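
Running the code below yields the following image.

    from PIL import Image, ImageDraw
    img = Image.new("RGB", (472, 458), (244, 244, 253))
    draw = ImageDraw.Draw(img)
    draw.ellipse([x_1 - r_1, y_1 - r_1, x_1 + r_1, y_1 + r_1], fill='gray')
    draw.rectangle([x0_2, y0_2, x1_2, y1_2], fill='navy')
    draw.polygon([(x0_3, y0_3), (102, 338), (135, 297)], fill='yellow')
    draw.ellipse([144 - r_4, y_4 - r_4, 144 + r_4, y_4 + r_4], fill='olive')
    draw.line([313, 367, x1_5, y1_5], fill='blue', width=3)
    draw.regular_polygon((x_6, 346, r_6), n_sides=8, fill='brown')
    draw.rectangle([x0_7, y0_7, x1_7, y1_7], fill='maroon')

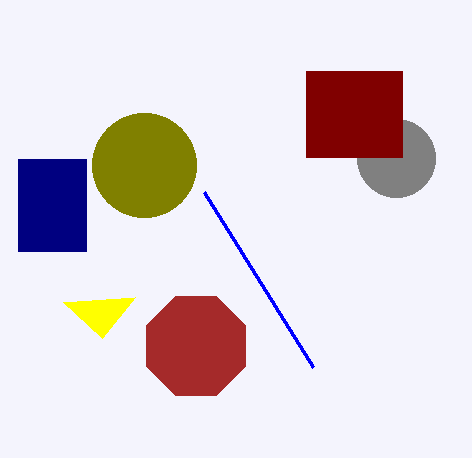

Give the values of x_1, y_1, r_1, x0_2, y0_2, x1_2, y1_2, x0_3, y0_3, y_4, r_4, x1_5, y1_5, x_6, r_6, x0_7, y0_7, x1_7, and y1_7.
x_1 = 396
y_1 = 158
r_1 = 39
x0_2 = 18
y0_2 = 159
x1_2 = 86
y1_2 = 251
x0_3 = 63
y0_3 = 302
y_4 = 165
r_4 = 52
x1_5 = 204
y1_5 = 192
x_6 = 196
r_6 = 54
x0_7 = 306
y0_7 = 71
x1_7 = 402
y1_7 = 157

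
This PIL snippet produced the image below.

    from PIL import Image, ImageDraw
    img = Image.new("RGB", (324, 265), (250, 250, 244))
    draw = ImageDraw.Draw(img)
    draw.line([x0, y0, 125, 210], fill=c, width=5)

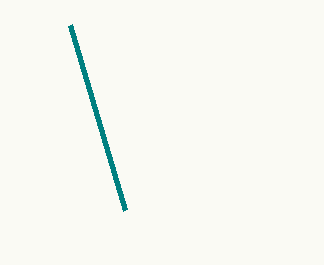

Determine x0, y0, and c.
x0 = 70; y0 = 25; c = 'teal'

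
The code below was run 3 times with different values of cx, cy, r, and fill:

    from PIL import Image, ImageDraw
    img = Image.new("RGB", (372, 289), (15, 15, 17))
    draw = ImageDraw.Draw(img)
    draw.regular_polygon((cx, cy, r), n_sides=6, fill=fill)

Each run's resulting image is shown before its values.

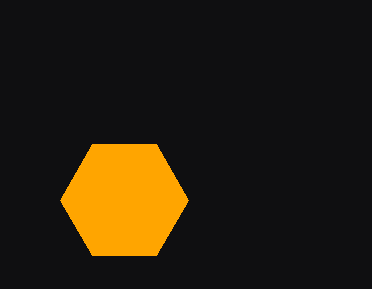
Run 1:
cx = 124, cy = 200, r = 64, fill = 'orange'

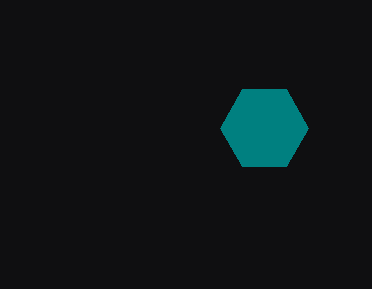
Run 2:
cx = 264
cy = 128
r = 44
fill = 'teal'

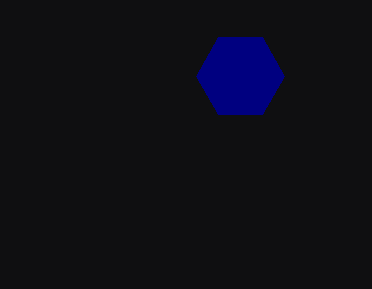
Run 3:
cx = 240
cy = 76
r = 44
fill = 'navy'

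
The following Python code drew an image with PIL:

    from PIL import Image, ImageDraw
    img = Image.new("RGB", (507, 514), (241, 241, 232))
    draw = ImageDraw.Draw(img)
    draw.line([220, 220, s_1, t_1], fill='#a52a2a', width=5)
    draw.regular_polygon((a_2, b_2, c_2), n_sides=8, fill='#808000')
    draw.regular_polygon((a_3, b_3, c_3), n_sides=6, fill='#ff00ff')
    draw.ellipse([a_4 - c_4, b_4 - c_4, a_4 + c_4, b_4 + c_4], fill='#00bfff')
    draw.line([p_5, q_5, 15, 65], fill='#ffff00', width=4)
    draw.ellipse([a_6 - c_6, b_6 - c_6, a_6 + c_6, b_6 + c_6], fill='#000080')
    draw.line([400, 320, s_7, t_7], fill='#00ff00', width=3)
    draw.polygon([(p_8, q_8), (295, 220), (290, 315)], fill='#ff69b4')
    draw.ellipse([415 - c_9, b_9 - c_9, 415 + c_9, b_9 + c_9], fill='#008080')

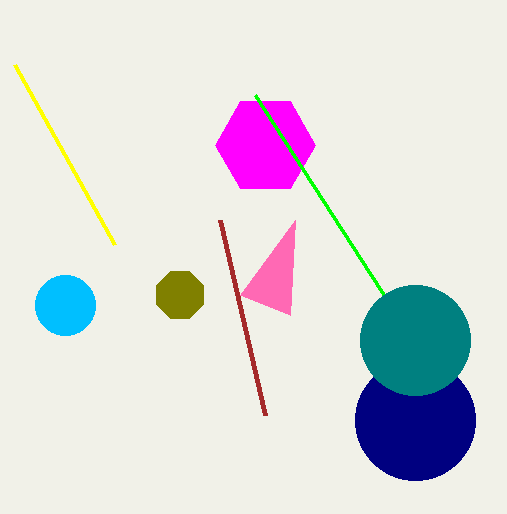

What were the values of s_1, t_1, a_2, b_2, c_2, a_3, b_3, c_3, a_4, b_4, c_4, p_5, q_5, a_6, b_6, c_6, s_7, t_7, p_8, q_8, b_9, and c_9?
s_1 = 265
t_1 = 415
a_2 = 180
b_2 = 295
c_2 = 25
a_3 = 265
b_3 = 145
c_3 = 50
a_4 = 65
b_4 = 305
c_4 = 30
p_5 = 115
q_5 = 245
a_6 = 415
b_6 = 420
c_6 = 60
s_7 = 255
t_7 = 95
p_8 = 240
q_8 = 295
b_9 = 340
c_9 = 55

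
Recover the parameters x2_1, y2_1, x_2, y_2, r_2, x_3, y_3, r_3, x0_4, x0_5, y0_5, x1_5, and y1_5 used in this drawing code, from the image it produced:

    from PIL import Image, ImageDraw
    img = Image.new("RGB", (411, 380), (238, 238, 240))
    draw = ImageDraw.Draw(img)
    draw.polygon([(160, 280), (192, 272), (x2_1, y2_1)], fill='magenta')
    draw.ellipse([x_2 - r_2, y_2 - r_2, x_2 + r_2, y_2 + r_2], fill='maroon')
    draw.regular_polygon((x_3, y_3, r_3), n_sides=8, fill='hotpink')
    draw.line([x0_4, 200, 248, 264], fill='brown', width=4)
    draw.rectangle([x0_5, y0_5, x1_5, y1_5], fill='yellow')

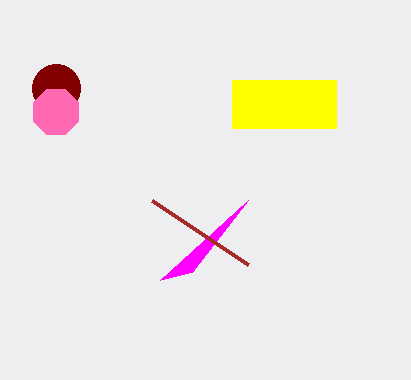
x2_1 = 248; y2_1 = 200; x_2 = 56; y_2 = 88; r_2 = 24; x_3 = 56; y_3 = 112; r_3 = 24; x0_4 = 152; x0_5 = 232; y0_5 = 80; x1_5 = 336; y1_5 = 128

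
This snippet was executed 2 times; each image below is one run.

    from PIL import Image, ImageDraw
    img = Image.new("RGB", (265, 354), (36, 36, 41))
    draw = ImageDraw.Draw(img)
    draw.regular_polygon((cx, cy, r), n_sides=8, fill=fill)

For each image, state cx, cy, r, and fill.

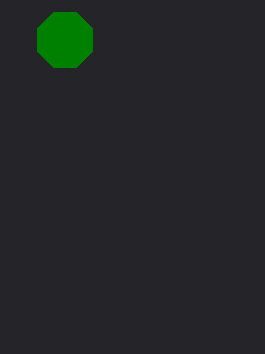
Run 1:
cx = 65
cy = 40
r = 30
fill = 'green'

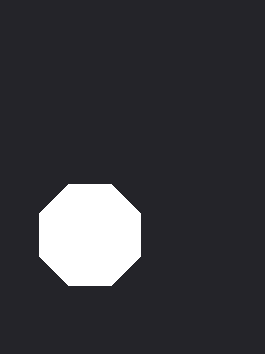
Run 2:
cx = 90; cy = 235; r = 55; fill = 'white'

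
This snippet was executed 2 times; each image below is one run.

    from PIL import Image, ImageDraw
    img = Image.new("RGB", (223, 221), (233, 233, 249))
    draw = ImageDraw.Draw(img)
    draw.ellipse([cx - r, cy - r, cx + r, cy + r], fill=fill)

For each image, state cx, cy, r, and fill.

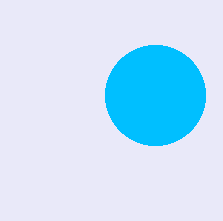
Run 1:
cx = 155, cy = 95, r = 50, fill = 'deepskyblue'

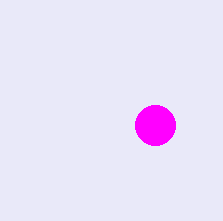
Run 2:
cx = 155
cy = 125
r = 20
fill = 'magenta'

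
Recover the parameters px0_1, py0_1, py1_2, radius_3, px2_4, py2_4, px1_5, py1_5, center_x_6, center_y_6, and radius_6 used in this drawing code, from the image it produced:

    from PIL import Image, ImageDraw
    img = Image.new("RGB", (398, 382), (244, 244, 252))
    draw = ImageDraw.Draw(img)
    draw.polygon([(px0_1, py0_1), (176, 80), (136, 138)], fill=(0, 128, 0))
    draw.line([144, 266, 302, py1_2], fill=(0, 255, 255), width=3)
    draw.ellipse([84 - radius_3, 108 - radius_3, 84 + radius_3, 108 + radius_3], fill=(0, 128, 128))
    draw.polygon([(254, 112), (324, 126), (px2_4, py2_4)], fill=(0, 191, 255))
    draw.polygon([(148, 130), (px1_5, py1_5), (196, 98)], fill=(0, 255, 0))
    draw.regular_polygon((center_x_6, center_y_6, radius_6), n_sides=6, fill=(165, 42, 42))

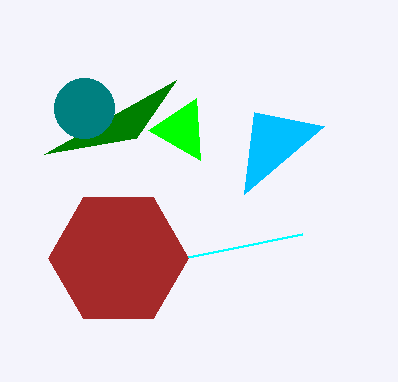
px0_1 = 44, py0_1 = 154, py1_2 = 234, radius_3 = 30, px2_4 = 244, py2_4 = 194, px1_5 = 200, py1_5 = 160, center_x_6 = 118, center_y_6 = 258, radius_6 = 70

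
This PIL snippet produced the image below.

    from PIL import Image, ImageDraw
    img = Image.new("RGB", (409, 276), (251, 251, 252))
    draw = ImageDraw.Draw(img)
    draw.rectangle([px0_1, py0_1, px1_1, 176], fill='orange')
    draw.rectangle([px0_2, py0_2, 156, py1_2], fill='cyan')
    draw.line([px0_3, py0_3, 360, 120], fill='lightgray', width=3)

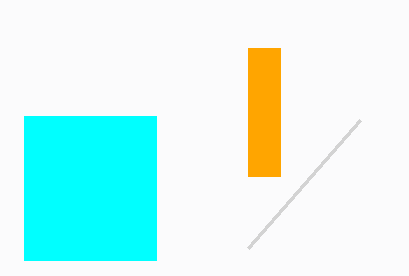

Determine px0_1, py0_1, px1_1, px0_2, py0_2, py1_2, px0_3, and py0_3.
px0_1 = 248
py0_1 = 48
px1_1 = 280
px0_2 = 24
py0_2 = 116
py1_2 = 260
px0_3 = 248
py0_3 = 248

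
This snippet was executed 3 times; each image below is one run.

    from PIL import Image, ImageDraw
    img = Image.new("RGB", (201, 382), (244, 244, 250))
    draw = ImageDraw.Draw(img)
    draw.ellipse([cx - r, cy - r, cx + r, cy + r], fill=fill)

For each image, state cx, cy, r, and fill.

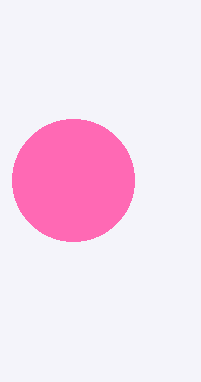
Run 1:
cx = 73; cy = 180; r = 61; fill = 'hotpink'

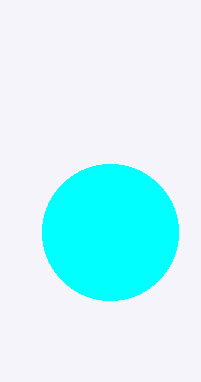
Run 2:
cx = 110; cy = 232; r = 68; fill = 'cyan'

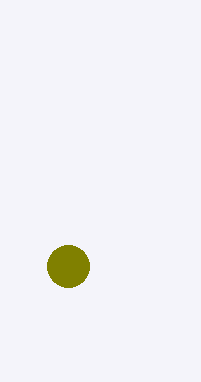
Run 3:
cx = 68, cy = 266, r = 21, fill = 'olive'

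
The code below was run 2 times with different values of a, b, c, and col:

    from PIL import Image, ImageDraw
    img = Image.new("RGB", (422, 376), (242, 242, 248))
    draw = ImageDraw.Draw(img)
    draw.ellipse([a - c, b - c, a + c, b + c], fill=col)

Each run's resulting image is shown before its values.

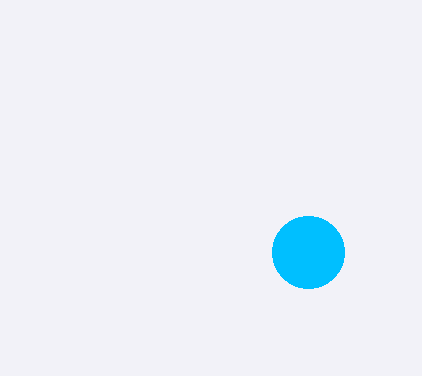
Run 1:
a = 308
b = 252
c = 36
col = 'deepskyblue'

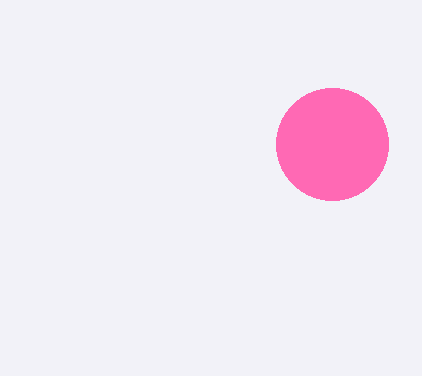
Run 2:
a = 332; b = 144; c = 56; col = 'hotpink'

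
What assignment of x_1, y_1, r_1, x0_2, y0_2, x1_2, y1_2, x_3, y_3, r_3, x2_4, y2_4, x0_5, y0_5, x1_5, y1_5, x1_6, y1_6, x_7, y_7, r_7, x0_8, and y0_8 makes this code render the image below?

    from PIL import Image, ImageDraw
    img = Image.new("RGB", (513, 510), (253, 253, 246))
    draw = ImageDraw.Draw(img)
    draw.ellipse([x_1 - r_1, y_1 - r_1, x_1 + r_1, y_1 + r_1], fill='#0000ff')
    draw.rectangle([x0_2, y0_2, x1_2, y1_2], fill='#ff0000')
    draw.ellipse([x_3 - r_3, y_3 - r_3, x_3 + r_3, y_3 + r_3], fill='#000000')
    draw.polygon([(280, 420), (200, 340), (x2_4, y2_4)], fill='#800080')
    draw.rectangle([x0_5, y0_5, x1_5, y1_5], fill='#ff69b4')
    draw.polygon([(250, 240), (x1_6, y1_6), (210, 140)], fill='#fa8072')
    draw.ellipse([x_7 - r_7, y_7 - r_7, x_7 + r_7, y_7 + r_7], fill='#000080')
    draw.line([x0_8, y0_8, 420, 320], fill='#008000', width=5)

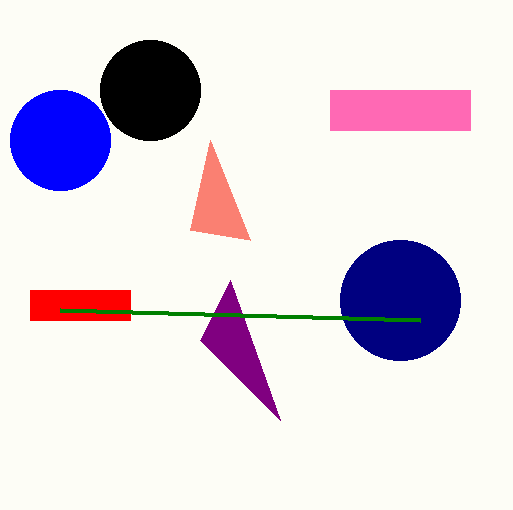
x_1 = 60
y_1 = 140
r_1 = 50
x0_2 = 30
y0_2 = 290
x1_2 = 130
y1_2 = 320
x_3 = 150
y_3 = 90
r_3 = 50
x2_4 = 230
y2_4 = 280
x0_5 = 330
y0_5 = 90
x1_5 = 470
y1_5 = 130
x1_6 = 190
y1_6 = 230
x_7 = 400
y_7 = 300
r_7 = 60
x0_8 = 60
y0_8 = 310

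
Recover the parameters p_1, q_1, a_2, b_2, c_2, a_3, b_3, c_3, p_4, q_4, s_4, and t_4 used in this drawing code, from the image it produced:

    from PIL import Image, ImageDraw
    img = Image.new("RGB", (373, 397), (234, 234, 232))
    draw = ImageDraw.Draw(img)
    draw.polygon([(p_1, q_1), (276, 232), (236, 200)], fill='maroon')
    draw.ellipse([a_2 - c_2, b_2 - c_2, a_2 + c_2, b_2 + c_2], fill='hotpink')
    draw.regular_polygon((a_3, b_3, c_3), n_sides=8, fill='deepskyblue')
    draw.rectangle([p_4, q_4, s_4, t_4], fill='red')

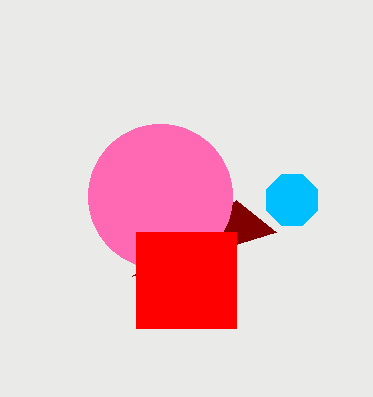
p_1 = 132; q_1 = 276; a_2 = 160; b_2 = 196; c_2 = 72; a_3 = 292; b_3 = 200; c_3 = 28; p_4 = 136; q_4 = 232; s_4 = 236; t_4 = 328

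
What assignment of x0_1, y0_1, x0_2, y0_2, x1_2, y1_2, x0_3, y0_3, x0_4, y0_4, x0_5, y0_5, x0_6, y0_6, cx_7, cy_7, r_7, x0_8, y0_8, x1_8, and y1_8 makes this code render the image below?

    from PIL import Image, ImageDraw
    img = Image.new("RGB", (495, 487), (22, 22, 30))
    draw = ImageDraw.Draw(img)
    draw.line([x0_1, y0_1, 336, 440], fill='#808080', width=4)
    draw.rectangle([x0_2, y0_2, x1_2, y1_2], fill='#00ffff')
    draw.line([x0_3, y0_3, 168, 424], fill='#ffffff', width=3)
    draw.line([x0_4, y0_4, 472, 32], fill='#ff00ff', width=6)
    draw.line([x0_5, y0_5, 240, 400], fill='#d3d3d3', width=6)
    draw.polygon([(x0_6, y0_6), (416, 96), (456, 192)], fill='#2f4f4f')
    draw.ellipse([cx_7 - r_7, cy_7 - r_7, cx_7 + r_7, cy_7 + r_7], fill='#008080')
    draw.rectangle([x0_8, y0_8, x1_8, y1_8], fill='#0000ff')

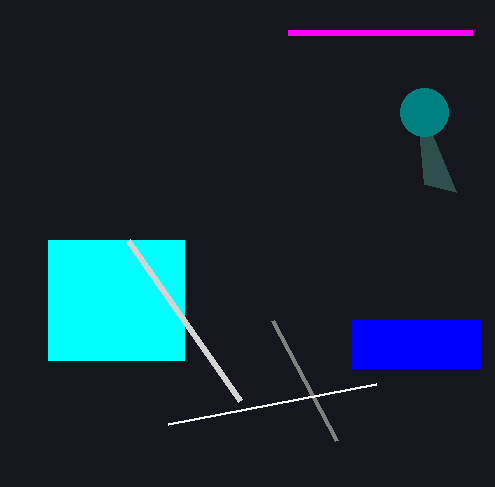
x0_1 = 272; y0_1 = 320; x0_2 = 48; y0_2 = 240; x1_2 = 184; y1_2 = 360; x0_3 = 376; y0_3 = 384; x0_4 = 288; y0_4 = 32; x0_5 = 128; y0_5 = 240; x0_6 = 424; y0_6 = 184; cx_7 = 424; cy_7 = 112; r_7 = 24; x0_8 = 352; y0_8 = 320; x1_8 = 480; y1_8 = 368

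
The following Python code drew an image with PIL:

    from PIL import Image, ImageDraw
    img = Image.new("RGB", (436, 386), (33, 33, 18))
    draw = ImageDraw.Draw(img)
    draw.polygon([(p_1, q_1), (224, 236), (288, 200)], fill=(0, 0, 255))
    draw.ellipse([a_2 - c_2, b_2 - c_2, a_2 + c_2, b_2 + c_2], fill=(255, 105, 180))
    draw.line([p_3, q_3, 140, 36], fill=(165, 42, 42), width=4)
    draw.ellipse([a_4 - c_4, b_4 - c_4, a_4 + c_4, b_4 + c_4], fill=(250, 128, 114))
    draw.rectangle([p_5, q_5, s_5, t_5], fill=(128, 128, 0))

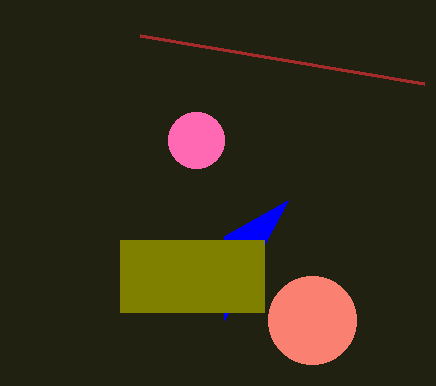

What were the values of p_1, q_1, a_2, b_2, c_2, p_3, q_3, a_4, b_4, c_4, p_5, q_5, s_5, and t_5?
p_1 = 224, q_1 = 320, a_2 = 196, b_2 = 140, c_2 = 28, p_3 = 424, q_3 = 84, a_4 = 312, b_4 = 320, c_4 = 44, p_5 = 120, q_5 = 240, s_5 = 264, t_5 = 312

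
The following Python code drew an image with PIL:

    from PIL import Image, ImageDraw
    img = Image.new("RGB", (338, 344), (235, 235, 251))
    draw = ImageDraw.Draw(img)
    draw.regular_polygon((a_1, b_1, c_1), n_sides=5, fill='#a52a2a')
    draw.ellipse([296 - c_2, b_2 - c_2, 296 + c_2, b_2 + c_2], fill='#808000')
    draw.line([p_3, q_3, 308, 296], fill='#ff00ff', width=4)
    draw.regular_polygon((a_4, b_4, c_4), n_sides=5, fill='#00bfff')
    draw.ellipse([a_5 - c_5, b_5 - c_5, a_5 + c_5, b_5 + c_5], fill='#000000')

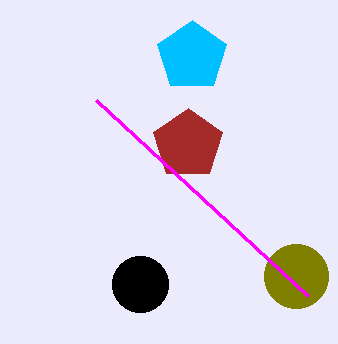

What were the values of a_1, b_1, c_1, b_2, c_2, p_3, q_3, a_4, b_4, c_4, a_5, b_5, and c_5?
a_1 = 188; b_1 = 144; c_1 = 36; b_2 = 276; c_2 = 32; p_3 = 96; q_3 = 100; a_4 = 192; b_4 = 56; c_4 = 36; a_5 = 140; b_5 = 284; c_5 = 28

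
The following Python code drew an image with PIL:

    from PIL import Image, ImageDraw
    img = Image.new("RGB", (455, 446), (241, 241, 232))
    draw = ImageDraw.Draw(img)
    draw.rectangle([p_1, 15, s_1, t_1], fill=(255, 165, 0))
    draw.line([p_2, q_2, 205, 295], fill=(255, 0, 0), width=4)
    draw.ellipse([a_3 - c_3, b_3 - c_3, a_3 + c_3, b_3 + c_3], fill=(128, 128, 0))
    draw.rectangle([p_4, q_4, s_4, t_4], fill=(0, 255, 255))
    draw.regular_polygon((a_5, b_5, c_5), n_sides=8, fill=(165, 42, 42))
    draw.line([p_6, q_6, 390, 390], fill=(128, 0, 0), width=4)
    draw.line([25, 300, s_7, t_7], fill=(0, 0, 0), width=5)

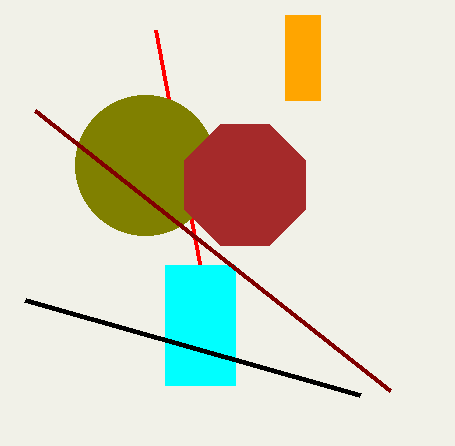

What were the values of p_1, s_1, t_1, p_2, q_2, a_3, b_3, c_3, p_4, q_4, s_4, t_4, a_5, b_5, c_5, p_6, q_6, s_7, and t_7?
p_1 = 285, s_1 = 320, t_1 = 100, p_2 = 155, q_2 = 30, a_3 = 145, b_3 = 165, c_3 = 70, p_4 = 165, q_4 = 265, s_4 = 235, t_4 = 385, a_5 = 245, b_5 = 185, c_5 = 65, p_6 = 35, q_6 = 110, s_7 = 360, t_7 = 395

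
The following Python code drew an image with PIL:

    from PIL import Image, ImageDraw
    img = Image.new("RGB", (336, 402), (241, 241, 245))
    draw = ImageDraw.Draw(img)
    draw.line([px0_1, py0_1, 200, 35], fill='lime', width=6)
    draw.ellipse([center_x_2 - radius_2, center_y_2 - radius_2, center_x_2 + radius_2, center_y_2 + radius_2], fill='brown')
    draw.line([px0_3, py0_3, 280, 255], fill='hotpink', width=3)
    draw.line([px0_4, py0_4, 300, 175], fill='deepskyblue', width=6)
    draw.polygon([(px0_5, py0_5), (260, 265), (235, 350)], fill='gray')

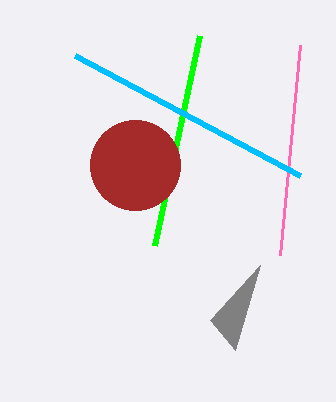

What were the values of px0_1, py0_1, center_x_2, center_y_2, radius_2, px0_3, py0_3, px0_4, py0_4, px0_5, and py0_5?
px0_1 = 155; py0_1 = 245; center_x_2 = 135; center_y_2 = 165; radius_2 = 45; px0_3 = 300; py0_3 = 45; px0_4 = 75; py0_4 = 55; px0_5 = 210; py0_5 = 320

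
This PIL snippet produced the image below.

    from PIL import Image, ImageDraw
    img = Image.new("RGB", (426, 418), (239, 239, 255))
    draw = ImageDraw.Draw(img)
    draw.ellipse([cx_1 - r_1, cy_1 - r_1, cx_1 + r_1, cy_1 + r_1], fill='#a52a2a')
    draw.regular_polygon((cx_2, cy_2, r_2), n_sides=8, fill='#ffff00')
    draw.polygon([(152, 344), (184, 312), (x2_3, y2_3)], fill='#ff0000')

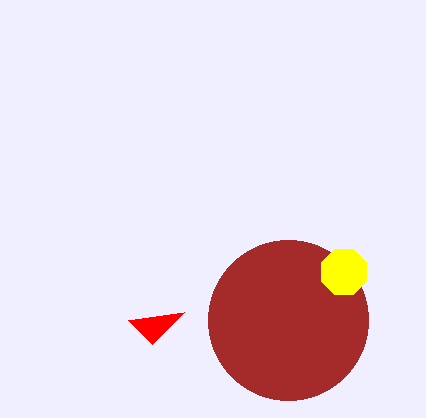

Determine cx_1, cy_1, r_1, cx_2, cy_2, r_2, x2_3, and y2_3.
cx_1 = 288; cy_1 = 320; r_1 = 80; cx_2 = 344; cy_2 = 272; r_2 = 24; x2_3 = 128; y2_3 = 320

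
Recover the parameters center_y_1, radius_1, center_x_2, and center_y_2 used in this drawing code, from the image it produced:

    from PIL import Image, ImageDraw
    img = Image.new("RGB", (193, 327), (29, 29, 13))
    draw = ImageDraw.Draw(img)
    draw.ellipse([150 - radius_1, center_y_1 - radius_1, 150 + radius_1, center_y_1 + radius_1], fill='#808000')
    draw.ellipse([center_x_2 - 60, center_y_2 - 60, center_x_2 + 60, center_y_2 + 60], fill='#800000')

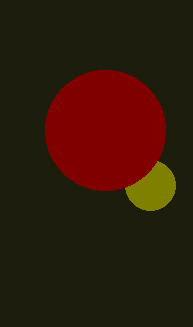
center_y_1 = 185, radius_1 = 25, center_x_2 = 105, center_y_2 = 130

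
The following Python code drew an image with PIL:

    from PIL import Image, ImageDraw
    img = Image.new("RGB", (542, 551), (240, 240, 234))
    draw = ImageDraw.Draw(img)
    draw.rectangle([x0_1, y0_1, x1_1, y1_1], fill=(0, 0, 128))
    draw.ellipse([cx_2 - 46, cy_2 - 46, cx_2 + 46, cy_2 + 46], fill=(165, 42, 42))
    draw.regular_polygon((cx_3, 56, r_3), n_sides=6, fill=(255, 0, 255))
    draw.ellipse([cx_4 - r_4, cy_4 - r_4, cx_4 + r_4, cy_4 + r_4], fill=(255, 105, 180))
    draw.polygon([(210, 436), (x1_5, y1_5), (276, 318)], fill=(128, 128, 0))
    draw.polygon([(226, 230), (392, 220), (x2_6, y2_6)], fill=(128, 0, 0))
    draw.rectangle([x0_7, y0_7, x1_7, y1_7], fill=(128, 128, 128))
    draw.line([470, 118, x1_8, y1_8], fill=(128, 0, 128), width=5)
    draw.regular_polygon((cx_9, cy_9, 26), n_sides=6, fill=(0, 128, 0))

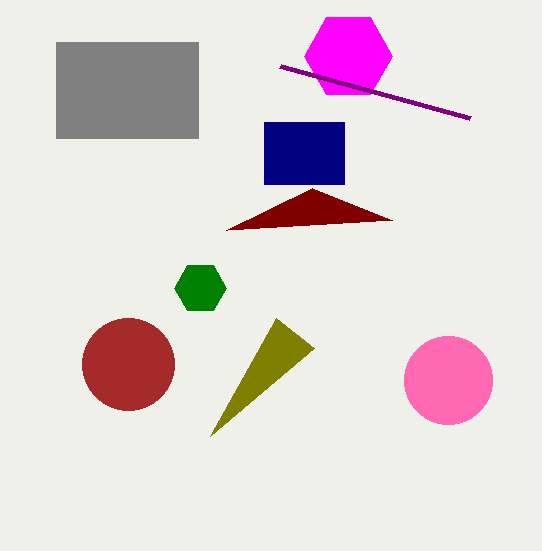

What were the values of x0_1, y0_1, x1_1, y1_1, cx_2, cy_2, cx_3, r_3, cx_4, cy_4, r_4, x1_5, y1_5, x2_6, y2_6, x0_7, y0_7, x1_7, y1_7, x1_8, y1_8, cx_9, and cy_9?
x0_1 = 264, y0_1 = 122, x1_1 = 344, y1_1 = 184, cx_2 = 128, cy_2 = 364, cx_3 = 348, r_3 = 44, cx_4 = 448, cy_4 = 380, r_4 = 44, x1_5 = 314, y1_5 = 348, x2_6 = 312, y2_6 = 188, x0_7 = 56, y0_7 = 42, x1_7 = 198, y1_7 = 138, x1_8 = 280, y1_8 = 66, cx_9 = 200, cy_9 = 288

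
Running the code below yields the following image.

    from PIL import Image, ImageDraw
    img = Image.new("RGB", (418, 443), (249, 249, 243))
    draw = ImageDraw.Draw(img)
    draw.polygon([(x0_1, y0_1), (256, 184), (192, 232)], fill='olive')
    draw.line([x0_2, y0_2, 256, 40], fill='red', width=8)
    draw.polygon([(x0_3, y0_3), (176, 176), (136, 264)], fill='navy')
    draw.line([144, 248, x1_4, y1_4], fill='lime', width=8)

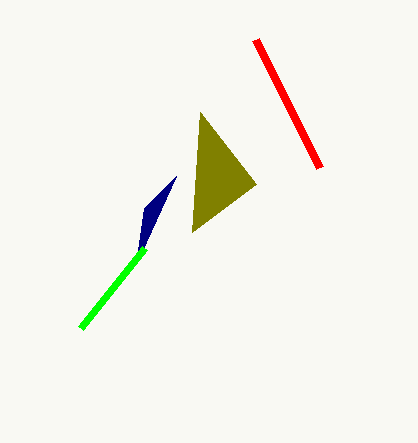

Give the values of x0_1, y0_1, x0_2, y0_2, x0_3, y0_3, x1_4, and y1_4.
x0_1 = 200, y0_1 = 112, x0_2 = 320, y0_2 = 168, x0_3 = 144, y0_3 = 208, x1_4 = 80, y1_4 = 328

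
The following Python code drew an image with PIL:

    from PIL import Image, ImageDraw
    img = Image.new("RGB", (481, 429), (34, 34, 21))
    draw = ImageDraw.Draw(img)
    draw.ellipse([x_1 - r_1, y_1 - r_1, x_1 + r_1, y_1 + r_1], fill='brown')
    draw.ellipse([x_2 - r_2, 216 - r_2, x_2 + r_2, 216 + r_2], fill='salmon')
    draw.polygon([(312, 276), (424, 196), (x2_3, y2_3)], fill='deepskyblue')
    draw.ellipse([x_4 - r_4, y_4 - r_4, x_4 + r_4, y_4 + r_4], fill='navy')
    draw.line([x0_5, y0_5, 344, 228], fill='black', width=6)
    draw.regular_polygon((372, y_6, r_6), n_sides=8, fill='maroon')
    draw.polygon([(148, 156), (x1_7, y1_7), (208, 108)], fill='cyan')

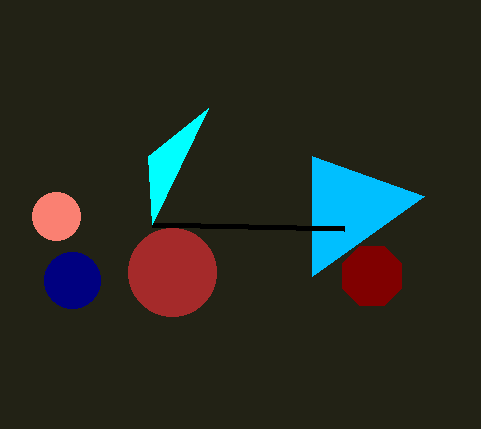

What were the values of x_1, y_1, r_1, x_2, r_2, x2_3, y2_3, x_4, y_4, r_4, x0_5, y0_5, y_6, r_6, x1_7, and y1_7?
x_1 = 172; y_1 = 272; r_1 = 44; x_2 = 56; r_2 = 24; x2_3 = 312; y2_3 = 156; x_4 = 72; y_4 = 280; r_4 = 28; x0_5 = 152; y0_5 = 224; y_6 = 276; r_6 = 32; x1_7 = 152; y1_7 = 224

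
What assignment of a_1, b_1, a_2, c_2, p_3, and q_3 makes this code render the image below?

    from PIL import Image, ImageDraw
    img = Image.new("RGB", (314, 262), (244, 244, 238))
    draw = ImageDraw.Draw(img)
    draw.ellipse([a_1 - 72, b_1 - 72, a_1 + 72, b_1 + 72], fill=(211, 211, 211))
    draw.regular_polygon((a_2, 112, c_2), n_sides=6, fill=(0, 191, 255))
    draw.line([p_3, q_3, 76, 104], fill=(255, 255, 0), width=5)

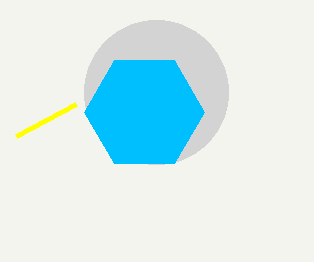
a_1 = 156
b_1 = 92
a_2 = 144
c_2 = 60
p_3 = 16
q_3 = 136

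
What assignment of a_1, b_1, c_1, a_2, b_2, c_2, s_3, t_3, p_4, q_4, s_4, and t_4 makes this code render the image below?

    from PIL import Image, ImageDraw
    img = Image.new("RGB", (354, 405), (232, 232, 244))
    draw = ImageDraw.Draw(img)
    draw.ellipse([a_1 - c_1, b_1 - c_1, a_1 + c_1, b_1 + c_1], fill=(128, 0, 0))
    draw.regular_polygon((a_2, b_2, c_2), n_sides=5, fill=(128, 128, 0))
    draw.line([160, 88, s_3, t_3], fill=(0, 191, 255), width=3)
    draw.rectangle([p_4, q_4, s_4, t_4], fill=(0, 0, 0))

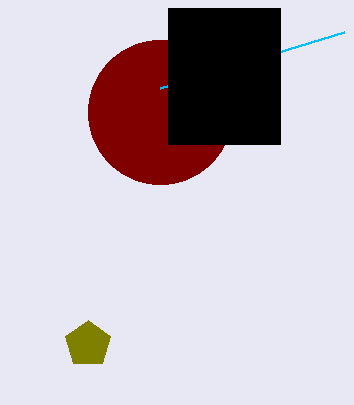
a_1 = 160; b_1 = 112; c_1 = 72; a_2 = 88; b_2 = 344; c_2 = 24; s_3 = 344; t_3 = 32; p_4 = 168; q_4 = 8; s_4 = 280; t_4 = 144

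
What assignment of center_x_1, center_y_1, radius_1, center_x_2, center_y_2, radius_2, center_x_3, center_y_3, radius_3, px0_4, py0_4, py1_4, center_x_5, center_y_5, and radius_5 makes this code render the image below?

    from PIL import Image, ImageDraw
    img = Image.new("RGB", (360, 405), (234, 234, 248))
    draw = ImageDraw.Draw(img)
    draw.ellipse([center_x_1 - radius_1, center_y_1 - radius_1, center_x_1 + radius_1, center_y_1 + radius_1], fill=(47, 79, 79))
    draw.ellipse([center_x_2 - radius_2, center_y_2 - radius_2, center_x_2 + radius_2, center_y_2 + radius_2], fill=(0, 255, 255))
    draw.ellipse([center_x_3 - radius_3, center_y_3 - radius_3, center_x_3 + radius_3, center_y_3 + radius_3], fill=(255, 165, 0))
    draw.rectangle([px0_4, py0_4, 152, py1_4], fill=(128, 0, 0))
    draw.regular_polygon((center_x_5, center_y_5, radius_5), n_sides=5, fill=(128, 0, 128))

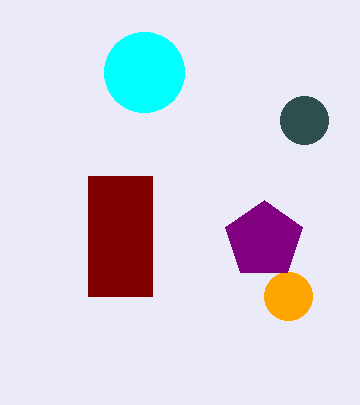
center_x_1 = 304; center_y_1 = 120; radius_1 = 24; center_x_2 = 144; center_y_2 = 72; radius_2 = 40; center_x_3 = 288; center_y_3 = 296; radius_3 = 24; px0_4 = 88; py0_4 = 176; py1_4 = 296; center_x_5 = 264; center_y_5 = 240; radius_5 = 40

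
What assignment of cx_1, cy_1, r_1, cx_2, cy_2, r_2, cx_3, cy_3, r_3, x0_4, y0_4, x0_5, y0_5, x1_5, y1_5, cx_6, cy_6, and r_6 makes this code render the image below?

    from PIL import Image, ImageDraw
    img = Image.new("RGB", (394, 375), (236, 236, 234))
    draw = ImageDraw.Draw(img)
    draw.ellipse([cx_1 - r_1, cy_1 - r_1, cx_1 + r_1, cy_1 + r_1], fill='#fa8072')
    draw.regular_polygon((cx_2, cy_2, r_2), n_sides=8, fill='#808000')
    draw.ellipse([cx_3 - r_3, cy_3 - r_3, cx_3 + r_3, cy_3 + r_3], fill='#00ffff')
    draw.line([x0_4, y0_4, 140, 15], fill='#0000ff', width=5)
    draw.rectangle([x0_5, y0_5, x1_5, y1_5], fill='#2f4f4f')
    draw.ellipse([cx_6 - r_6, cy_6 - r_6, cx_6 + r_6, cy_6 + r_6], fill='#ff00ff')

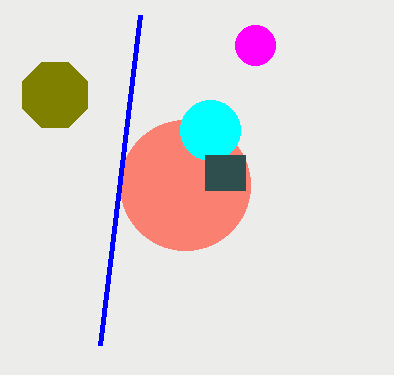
cx_1 = 185, cy_1 = 185, r_1 = 65, cx_2 = 55, cy_2 = 95, r_2 = 35, cx_3 = 210, cy_3 = 130, r_3 = 30, x0_4 = 100, y0_4 = 345, x0_5 = 205, y0_5 = 155, x1_5 = 245, y1_5 = 190, cx_6 = 255, cy_6 = 45, r_6 = 20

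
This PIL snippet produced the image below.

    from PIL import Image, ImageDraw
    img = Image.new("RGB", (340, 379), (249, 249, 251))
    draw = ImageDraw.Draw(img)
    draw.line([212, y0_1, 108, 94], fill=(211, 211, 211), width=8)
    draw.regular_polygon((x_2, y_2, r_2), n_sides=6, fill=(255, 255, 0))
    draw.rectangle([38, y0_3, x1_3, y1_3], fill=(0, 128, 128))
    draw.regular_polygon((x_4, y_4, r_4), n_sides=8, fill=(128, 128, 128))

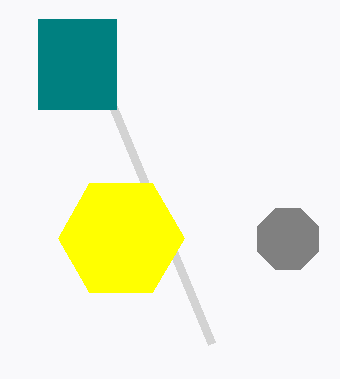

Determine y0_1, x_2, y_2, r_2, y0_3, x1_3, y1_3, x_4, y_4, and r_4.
y0_1 = 344, x_2 = 121, y_2 = 238, r_2 = 63, y0_3 = 19, x1_3 = 116, y1_3 = 109, x_4 = 288, y_4 = 239, r_4 = 33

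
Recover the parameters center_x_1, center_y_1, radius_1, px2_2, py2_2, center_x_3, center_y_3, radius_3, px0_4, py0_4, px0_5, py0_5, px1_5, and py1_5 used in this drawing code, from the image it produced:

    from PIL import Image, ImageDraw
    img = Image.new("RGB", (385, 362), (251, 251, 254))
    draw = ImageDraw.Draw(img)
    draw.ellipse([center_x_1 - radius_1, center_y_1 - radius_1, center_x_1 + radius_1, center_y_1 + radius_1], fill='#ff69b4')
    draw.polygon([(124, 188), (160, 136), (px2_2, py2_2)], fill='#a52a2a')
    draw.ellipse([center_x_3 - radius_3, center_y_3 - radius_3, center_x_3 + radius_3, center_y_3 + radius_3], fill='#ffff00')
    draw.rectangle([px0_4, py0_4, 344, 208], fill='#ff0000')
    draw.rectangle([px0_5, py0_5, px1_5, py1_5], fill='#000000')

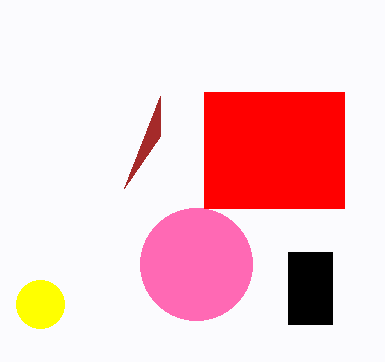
center_x_1 = 196; center_y_1 = 264; radius_1 = 56; px2_2 = 160; py2_2 = 96; center_x_3 = 40; center_y_3 = 304; radius_3 = 24; px0_4 = 204; py0_4 = 92; px0_5 = 288; py0_5 = 252; px1_5 = 332; py1_5 = 324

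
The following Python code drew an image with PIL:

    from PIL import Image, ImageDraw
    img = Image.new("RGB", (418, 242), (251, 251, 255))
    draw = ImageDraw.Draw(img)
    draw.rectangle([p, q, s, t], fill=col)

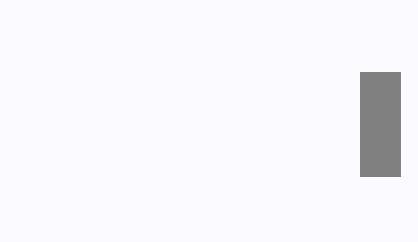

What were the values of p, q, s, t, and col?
p = 360; q = 72; s = 400; t = 176; col = 'gray'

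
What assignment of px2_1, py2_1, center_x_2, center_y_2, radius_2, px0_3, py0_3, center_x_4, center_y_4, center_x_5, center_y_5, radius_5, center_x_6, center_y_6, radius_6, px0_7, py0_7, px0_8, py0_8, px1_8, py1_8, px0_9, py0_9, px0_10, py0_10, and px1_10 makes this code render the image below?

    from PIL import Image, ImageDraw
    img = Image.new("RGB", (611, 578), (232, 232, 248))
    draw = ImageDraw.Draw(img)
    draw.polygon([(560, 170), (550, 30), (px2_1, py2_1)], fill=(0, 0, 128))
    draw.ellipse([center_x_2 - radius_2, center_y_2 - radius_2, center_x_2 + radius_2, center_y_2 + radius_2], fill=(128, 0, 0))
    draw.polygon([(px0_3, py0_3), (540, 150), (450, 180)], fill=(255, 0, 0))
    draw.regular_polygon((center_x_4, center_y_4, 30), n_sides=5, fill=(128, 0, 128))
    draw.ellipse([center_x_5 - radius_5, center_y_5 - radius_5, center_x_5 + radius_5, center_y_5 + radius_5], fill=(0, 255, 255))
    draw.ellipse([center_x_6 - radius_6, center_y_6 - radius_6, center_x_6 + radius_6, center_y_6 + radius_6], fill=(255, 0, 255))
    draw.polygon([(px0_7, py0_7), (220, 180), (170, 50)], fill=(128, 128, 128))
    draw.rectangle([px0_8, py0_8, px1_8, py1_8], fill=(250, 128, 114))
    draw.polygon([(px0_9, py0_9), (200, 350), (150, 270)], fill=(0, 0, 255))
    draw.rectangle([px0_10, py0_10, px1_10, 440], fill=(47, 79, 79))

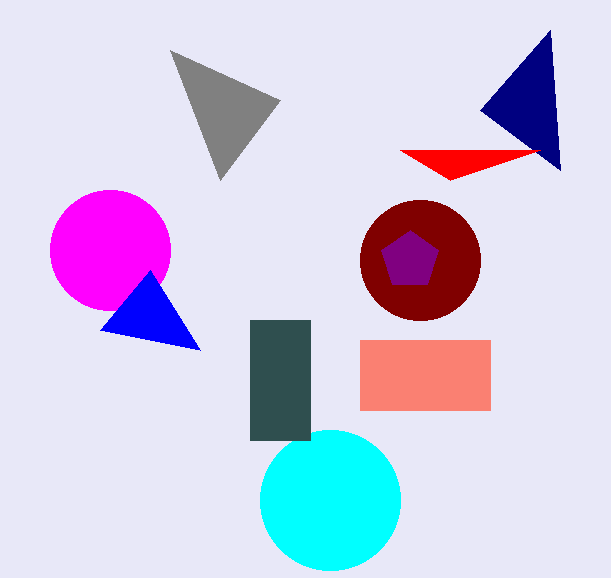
px2_1 = 480, py2_1 = 110, center_x_2 = 420, center_y_2 = 260, radius_2 = 60, px0_3 = 400, py0_3 = 150, center_x_4 = 410, center_y_4 = 260, center_x_5 = 330, center_y_5 = 500, radius_5 = 70, center_x_6 = 110, center_y_6 = 250, radius_6 = 60, px0_7 = 280, py0_7 = 100, px0_8 = 360, py0_8 = 340, px1_8 = 490, py1_8 = 410, px0_9 = 100, py0_9 = 330, px0_10 = 250, py0_10 = 320, px1_10 = 310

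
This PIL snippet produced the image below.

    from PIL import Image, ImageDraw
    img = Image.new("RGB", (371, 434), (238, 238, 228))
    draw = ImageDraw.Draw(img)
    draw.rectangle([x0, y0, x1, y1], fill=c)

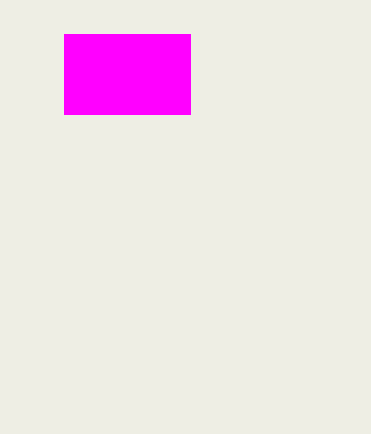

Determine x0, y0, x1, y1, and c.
x0 = 64
y0 = 34
x1 = 190
y1 = 114
c = 'magenta'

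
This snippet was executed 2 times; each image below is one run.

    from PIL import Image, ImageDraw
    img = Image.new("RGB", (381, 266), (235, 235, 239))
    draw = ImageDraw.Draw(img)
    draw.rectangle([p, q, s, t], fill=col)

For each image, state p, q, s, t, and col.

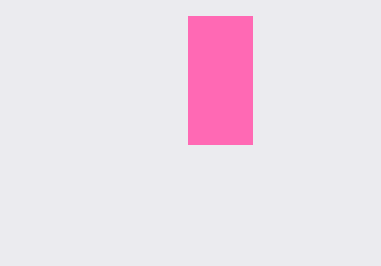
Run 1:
p = 188, q = 16, s = 252, t = 144, col = 'hotpink'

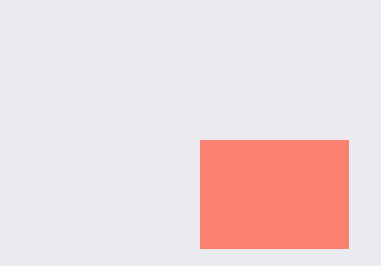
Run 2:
p = 200; q = 140; s = 348; t = 248; col = 'salmon'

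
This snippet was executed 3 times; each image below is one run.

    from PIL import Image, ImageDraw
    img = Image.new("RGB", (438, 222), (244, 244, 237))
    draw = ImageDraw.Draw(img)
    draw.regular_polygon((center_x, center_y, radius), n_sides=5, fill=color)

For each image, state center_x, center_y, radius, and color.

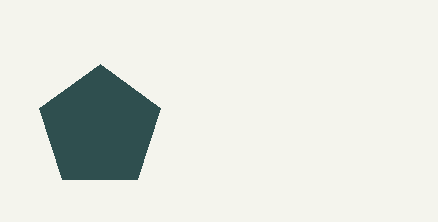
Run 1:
center_x = 100; center_y = 128; radius = 64; color = 'darkslategray'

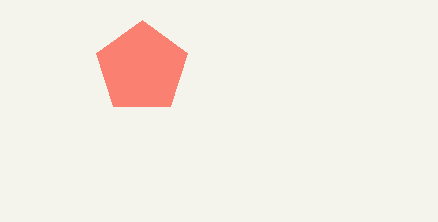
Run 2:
center_x = 142, center_y = 68, radius = 48, color = 'salmon'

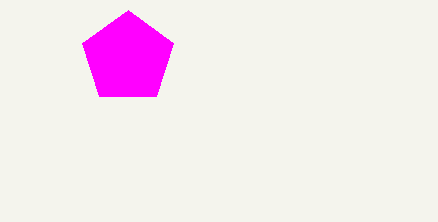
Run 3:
center_x = 128
center_y = 58
radius = 48
color = 'magenta'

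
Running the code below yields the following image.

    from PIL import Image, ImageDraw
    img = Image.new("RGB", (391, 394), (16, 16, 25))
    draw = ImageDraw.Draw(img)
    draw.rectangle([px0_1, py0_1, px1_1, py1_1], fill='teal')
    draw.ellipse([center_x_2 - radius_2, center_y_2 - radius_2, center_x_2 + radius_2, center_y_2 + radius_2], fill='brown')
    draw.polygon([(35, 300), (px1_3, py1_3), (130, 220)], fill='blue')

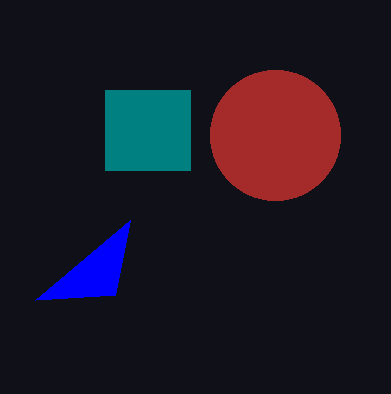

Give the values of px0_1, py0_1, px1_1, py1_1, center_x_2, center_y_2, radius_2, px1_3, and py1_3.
px0_1 = 105
py0_1 = 90
px1_1 = 190
py1_1 = 170
center_x_2 = 275
center_y_2 = 135
radius_2 = 65
px1_3 = 115
py1_3 = 295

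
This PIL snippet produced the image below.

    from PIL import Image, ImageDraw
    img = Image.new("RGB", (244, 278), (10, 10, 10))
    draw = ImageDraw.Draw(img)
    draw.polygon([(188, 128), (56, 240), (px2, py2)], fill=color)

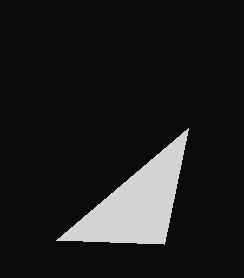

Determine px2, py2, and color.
px2 = 164, py2 = 244, color = 'lightgray'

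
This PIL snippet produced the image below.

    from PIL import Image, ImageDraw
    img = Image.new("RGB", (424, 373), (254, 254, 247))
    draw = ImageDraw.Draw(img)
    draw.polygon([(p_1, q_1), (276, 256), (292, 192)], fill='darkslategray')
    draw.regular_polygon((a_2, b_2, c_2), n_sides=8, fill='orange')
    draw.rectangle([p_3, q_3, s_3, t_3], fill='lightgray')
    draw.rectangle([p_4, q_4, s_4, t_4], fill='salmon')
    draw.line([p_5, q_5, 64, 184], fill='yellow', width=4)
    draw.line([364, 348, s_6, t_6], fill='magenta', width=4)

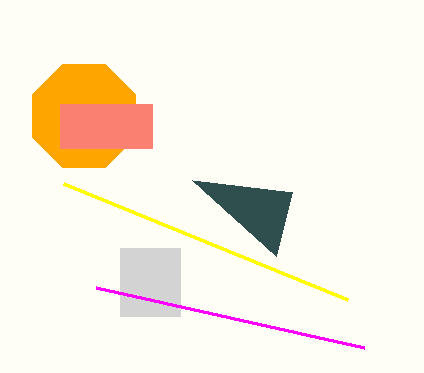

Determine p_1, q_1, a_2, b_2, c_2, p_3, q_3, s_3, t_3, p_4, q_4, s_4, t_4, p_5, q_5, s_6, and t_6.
p_1 = 192, q_1 = 180, a_2 = 84, b_2 = 116, c_2 = 56, p_3 = 120, q_3 = 248, s_3 = 180, t_3 = 316, p_4 = 60, q_4 = 104, s_4 = 152, t_4 = 148, p_5 = 348, q_5 = 300, s_6 = 96, t_6 = 288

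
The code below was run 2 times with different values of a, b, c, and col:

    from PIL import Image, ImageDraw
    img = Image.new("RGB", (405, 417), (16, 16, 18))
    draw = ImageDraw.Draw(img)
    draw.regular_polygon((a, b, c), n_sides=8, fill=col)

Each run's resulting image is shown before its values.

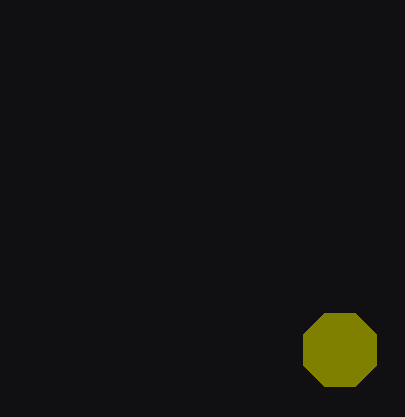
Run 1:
a = 340
b = 350
c = 40
col = 'olive'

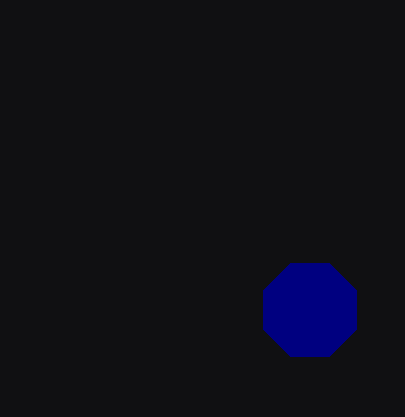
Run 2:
a = 310
b = 310
c = 50
col = 'navy'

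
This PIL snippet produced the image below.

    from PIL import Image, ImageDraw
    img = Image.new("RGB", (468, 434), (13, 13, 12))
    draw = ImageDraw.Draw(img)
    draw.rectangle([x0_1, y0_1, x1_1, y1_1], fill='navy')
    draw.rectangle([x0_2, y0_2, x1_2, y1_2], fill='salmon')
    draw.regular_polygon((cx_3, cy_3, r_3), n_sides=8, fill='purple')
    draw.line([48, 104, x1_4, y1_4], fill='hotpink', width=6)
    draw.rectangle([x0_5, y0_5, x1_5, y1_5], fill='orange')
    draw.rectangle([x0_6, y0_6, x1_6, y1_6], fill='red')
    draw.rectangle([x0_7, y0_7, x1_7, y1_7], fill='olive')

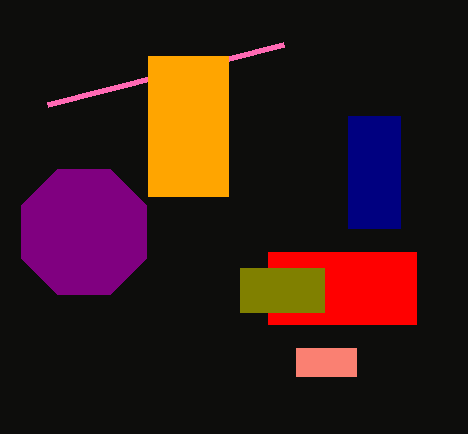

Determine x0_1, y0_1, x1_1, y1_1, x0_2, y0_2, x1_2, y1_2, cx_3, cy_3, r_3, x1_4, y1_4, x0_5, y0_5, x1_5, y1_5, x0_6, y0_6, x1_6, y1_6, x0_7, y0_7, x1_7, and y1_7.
x0_1 = 348
y0_1 = 116
x1_1 = 400
y1_1 = 228
x0_2 = 296
y0_2 = 348
x1_2 = 356
y1_2 = 376
cx_3 = 84
cy_3 = 232
r_3 = 68
x1_4 = 284
y1_4 = 44
x0_5 = 148
y0_5 = 56
x1_5 = 228
y1_5 = 196
x0_6 = 268
y0_6 = 252
x1_6 = 416
y1_6 = 324
x0_7 = 240
y0_7 = 268
x1_7 = 324
y1_7 = 312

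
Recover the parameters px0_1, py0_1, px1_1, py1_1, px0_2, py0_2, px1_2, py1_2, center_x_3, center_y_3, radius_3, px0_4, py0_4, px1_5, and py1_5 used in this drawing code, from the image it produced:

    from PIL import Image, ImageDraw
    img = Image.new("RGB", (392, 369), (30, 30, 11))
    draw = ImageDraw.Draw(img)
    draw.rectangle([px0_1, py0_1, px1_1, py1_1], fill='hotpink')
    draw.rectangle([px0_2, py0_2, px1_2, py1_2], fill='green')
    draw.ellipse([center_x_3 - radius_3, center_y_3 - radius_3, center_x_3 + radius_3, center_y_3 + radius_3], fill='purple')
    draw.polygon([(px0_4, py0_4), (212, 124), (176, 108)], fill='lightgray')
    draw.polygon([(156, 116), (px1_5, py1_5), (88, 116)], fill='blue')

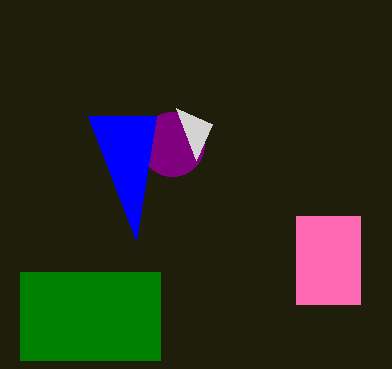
px0_1 = 296, py0_1 = 216, px1_1 = 360, py1_1 = 304, px0_2 = 20, py0_2 = 272, px1_2 = 160, py1_2 = 360, center_x_3 = 172, center_y_3 = 144, radius_3 = 32, px0_4 = 196, py0_4 = 160, px1_5 = 136, py1_5 = 240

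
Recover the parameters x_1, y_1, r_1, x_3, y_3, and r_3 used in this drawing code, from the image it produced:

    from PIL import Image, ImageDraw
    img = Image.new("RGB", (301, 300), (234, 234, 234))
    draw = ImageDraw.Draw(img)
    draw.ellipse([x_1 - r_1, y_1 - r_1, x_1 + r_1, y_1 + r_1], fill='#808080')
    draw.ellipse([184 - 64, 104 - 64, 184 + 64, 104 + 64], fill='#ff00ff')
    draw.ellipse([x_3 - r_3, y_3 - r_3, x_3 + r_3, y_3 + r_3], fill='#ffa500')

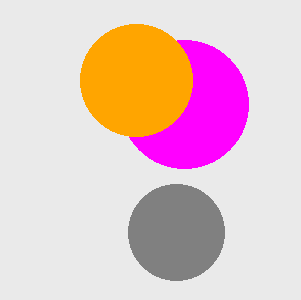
x_1 = 176, y_1 = 232, r_1 = 48, x_3 = 136, y_3 = 80, r_3 = 56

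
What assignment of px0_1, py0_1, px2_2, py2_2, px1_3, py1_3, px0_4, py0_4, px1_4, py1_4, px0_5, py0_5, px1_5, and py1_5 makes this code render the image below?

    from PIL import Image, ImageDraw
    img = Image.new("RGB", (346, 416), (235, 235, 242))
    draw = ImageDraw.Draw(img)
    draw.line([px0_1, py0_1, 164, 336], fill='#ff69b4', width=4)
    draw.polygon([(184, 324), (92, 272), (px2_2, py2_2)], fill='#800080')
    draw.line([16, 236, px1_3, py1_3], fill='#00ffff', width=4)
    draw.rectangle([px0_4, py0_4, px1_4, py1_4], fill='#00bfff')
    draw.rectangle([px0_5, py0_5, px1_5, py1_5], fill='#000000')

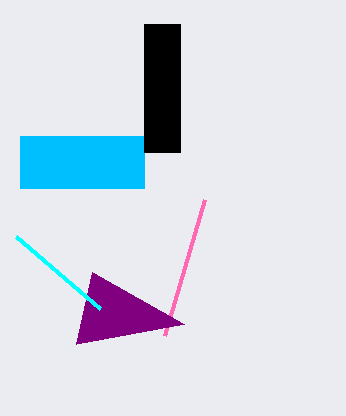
px0_1 = 204, py0_1 = 200, px2_2 = 76, py2_2 = 344, px1_3 = 100, py1_3 = 308, px0_4 = 20, py0_4 = 136, px1_4 = 144, py1_4 = 188, px0_5 = 144, py0_5 = 24, px1_5 = 180, py1_5 = 152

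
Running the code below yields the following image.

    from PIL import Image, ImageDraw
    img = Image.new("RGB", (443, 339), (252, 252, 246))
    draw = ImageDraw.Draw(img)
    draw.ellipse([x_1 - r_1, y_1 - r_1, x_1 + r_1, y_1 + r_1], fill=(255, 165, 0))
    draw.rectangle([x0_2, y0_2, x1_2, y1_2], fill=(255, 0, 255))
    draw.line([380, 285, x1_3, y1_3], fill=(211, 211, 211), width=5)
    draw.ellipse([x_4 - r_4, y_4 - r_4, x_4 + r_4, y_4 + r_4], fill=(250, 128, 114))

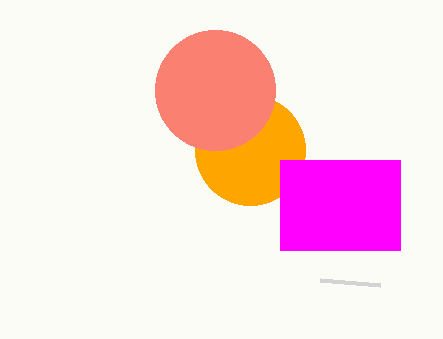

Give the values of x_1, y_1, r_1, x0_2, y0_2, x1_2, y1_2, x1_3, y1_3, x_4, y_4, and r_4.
x_1 = 250, y_1 = 150, r_1 = 55, x0_2 = 280, y0_2 = 160, x1_2 = 400, y1_2 = 250, x1_3 = 320, y1_3 = 280, x_4 = 215, y_4 = 90, r_4 = 60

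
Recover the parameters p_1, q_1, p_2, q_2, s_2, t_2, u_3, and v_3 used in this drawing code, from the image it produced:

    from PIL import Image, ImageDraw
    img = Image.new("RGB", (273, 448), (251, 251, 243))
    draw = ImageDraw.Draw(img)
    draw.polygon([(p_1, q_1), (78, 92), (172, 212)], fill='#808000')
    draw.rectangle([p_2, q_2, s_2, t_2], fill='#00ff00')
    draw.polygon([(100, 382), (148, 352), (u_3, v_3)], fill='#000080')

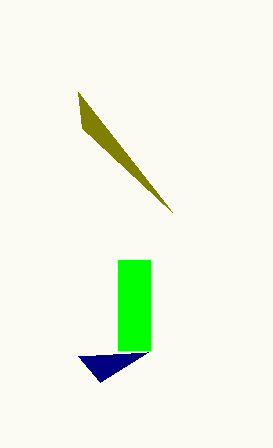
p_1 = 82; q_1 = 128; p_2 = 118; q_2 = 260; s_2 = 150; t_2 = 350; u_3 = 78; v_3 = 356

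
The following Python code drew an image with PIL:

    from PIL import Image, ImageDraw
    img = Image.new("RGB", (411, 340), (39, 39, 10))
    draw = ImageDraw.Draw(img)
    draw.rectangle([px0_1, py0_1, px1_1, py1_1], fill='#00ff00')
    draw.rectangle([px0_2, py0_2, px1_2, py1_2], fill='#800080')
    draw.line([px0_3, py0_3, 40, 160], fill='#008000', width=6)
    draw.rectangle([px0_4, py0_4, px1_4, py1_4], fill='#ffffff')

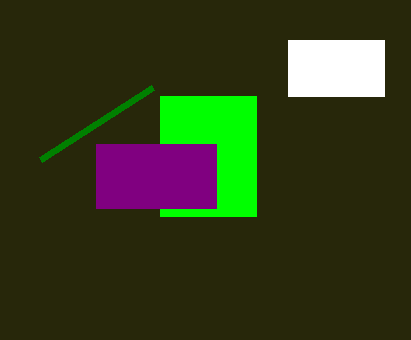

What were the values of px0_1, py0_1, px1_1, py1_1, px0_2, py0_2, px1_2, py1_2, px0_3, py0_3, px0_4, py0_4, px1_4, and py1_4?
px0_1 = 160, py0_1 = 96, px1_1 = 256, py1_1 = 216, px0_2 = 96, py0_2 = 144, px1_2 = 216, py1_2 = 208, px0_3 = 152, py0_3 = 88, px0_4 = 288, py0_4 = 40, px1_4 = 384, py1_4 = 96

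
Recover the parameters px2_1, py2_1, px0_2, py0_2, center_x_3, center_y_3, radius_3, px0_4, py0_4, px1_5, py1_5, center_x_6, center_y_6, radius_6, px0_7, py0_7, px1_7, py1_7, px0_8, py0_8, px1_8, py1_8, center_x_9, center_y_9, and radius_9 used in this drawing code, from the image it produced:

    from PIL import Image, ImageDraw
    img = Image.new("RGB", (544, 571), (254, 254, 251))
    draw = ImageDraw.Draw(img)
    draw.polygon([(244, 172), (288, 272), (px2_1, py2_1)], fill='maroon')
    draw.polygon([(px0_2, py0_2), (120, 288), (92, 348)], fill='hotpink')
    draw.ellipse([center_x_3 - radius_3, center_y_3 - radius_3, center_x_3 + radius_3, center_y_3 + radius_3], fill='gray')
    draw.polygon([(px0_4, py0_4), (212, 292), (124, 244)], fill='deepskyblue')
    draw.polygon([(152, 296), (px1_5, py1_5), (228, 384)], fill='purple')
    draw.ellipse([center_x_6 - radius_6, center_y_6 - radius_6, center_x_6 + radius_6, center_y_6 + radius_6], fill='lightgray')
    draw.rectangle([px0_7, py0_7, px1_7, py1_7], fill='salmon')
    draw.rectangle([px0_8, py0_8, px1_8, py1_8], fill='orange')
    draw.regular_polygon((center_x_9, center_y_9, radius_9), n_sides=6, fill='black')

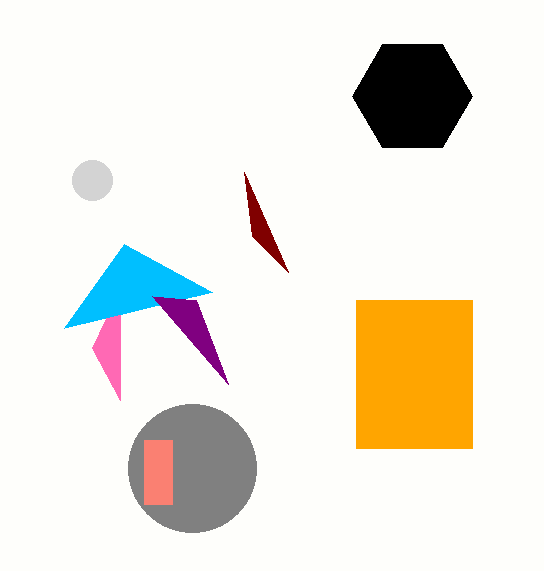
px2_1 = 252
py2_1 = 236
px0_2 = 120
py0_2 = 400
center_x_3 = 192
center_y_3 = 468
radius_3 = 64
px0_4 = 64
py0_4 = 328
px1_5 = 196
py1_5 = 300
center_x_6 = 92
center_y_6 = 180
radius_6 = 20
px0_7 = 144
py0_7 = 440
px1_7 = 172
py1_7 = 504
px0_8 = 356
py0_8 = 300
px1_8 = 472
py1_8 = 448
center_x_9 = 412
center_y_9 = 96
radius_9 = 60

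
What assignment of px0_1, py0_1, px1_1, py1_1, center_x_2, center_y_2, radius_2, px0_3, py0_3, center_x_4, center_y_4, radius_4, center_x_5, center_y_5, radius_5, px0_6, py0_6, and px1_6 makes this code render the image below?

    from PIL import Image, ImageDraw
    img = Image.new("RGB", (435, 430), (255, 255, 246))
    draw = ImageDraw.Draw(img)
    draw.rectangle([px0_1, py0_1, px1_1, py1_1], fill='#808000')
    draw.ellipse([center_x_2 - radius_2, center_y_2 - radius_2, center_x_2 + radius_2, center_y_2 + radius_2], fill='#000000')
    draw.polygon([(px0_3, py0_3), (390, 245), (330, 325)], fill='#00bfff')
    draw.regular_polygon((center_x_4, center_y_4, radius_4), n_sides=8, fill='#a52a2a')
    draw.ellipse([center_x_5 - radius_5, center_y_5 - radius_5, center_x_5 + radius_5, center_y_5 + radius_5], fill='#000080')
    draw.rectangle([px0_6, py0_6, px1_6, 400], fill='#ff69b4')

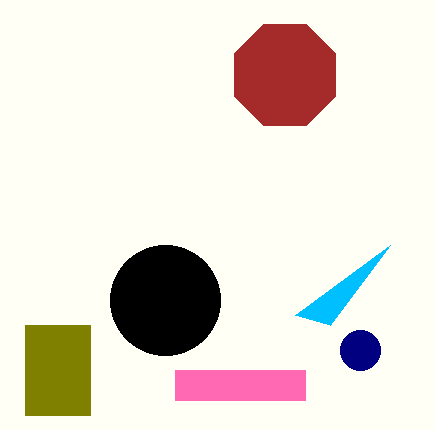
px0_1 = 25
py0_1 = 325
px1_1 = 90
py1_1 = 415
center_x_2 = 165
center_y_2 = 300
radius_2 = 55
px0_3 = 295
py0_3 = 315
center_x_4 = 285
center_y_4 = 75
radius_4 = 55
center_x_5 = 360
center_y_5 = 350
radius_5 = 20
px0_6 = 175
py0_6 = 370
px1_6 = 305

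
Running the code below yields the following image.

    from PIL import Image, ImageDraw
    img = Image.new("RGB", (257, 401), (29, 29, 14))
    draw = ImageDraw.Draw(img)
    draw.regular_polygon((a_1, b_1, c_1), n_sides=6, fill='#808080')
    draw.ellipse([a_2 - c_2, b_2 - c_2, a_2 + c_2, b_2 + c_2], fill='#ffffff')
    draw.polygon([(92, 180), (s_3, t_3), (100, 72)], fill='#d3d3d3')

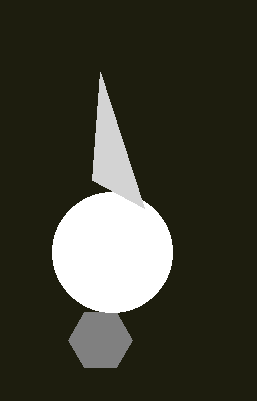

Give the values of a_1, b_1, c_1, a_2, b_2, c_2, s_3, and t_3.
a_1 = 100
b_1 = 340
c_1 = 32
a_2 = 112
b_2 = 252
c_2 = 60
s_3 = 144
t_3 = 208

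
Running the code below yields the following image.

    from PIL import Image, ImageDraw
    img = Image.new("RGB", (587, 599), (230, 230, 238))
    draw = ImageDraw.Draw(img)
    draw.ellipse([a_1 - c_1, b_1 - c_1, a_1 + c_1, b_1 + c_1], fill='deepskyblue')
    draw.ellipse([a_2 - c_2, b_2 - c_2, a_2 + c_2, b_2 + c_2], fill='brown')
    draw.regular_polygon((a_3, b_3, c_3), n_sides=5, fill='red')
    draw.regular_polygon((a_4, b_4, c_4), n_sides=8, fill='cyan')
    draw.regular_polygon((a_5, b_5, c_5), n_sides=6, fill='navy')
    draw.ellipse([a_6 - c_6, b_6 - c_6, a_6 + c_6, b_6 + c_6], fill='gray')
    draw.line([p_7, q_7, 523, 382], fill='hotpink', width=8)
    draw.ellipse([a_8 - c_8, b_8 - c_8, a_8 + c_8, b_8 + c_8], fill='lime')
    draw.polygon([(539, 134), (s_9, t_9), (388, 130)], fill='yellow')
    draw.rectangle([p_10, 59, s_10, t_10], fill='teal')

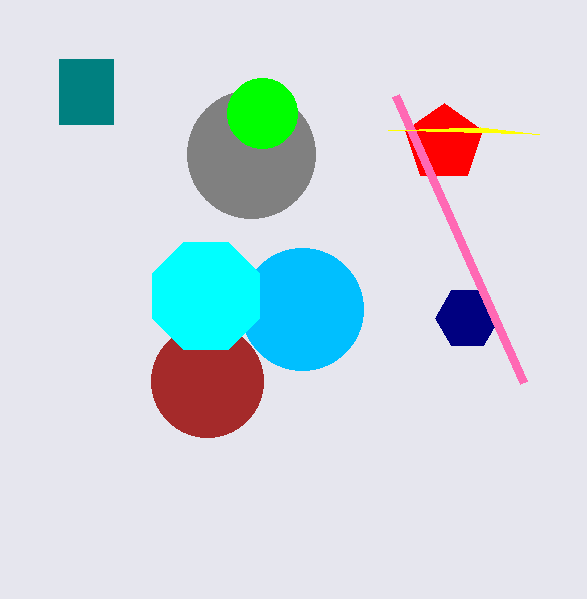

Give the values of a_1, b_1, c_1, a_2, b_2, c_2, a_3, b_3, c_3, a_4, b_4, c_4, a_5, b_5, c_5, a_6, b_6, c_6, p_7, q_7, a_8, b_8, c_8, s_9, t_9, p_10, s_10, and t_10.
a_1 = 302, b_1 = 309, c_1 = 61, a_2 = 207, b_2 = 381, c_2 = 56, a_3 = 444, b_3 = 143, c_3 = 40, a_4 = 206, b_4 = 296, c_4 = 58, a_5 = 467, b_5 = 318, c_5 = 32, a_6 = 251, b_6 = 154, c_6 = 64, p_7 = 395, q_7 = 95, a_8 = 262, b_8 = 113, c_8 = 35, s_9 = 480, t_9 = 127, p_10 = 59, s_10 = 113, t_10 = 124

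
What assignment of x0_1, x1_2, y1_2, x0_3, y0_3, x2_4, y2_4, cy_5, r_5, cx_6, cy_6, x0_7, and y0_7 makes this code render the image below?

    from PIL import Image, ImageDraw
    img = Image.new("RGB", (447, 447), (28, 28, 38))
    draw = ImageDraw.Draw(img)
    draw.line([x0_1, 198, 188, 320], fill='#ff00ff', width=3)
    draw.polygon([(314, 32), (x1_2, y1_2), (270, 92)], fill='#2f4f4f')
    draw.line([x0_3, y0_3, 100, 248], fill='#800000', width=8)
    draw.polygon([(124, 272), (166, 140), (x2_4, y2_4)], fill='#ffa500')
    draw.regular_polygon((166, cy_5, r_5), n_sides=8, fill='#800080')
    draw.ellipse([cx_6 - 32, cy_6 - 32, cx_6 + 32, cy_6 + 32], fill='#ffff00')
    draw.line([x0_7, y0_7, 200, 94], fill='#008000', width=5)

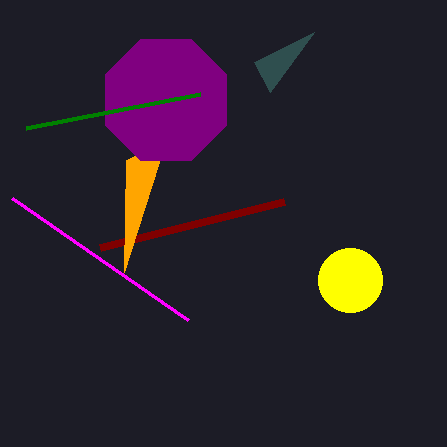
x0_1 = 12, x1_2 = 254, y1_2 = 62, x0_3 = 284, y0_3 = 202, x2_4 = 126, y2_4 = 160, cy_5 = 100, r_5 = 66, cx_6 = 350, cy_6 = 280, x0_7 = 26, y0_7 = 128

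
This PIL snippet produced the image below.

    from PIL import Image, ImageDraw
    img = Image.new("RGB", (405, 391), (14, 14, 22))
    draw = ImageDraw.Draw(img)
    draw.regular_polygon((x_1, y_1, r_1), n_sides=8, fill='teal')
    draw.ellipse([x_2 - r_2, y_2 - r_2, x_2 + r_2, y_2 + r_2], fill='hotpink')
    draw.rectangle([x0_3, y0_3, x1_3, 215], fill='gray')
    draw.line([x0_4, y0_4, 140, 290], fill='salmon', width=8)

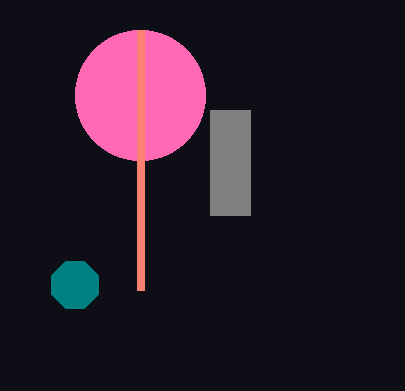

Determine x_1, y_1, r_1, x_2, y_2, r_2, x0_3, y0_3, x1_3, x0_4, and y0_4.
x_1 = 75
y_1 = 285
r_1 = 25
x_2 = 140
y_2 = 95
r_2 = 65
x0_3 = 210
y0_3 = 110
x1_3 = 250
x0_4 = 140
y0_4 = 30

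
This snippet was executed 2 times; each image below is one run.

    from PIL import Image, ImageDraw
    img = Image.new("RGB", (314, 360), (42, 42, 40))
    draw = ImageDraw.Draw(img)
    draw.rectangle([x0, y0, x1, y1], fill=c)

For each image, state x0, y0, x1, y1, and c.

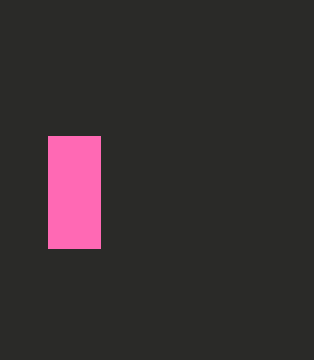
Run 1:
x0 = 48, y0 = 136, x1 = 100, y1 = 248, c = 'hotpink'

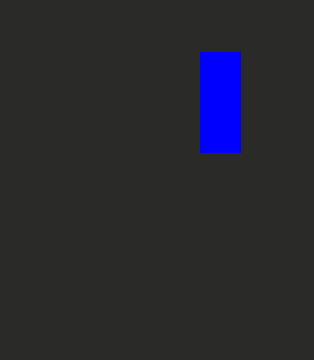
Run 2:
x0 = 200; y0 = 52; x1 = 240; y1 = 152; c = 'blue'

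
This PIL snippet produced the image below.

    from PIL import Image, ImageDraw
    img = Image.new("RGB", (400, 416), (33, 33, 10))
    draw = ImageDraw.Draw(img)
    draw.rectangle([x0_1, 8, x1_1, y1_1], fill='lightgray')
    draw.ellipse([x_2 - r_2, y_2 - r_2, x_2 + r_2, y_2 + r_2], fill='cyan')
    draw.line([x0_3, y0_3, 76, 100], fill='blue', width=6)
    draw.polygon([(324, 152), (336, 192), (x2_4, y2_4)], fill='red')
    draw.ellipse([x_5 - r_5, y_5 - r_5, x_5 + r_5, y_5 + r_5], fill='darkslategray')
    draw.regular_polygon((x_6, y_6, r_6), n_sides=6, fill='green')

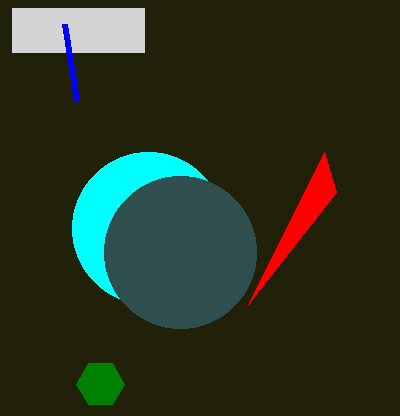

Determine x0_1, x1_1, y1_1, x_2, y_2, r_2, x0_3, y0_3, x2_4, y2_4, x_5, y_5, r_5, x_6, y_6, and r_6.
x0_1 = 12; x1_1 = 144; y1_1 = 52; x_2 = 148; y_2 = 228; r_2 = 76; x0_3 = 64; y0_3 = 24; x2_4 = 248; y2_4 = 304; x_5 = 180; y_5 = 252; r_5 = 76; x_6 = 100; y_6 = 384; r_6 = 24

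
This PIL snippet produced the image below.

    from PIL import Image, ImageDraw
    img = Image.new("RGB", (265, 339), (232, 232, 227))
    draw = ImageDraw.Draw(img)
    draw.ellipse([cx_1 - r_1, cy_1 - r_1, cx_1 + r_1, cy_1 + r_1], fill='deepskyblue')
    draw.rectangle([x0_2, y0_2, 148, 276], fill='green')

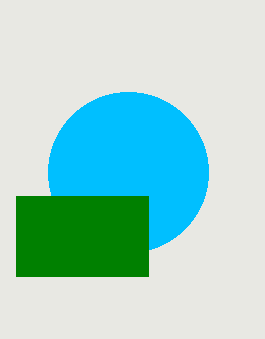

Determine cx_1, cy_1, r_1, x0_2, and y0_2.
cx_1 = 128, cy_1 = 172, r_1 = 80, x0_2 = 16, y0_2 = 196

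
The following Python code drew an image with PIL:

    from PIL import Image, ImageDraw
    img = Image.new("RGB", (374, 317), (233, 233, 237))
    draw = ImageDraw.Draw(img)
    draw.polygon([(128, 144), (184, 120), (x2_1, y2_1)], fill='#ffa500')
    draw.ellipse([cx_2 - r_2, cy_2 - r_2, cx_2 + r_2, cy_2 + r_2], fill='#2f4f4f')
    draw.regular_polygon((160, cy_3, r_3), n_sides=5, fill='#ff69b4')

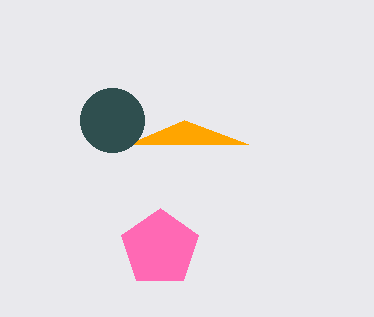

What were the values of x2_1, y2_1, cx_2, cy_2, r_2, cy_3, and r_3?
x2_1 = 248
y2_1 = 144
cx_2 = 112
cy_2 = 120
r_2 = 32
cy_3 = 248
r_3 = 40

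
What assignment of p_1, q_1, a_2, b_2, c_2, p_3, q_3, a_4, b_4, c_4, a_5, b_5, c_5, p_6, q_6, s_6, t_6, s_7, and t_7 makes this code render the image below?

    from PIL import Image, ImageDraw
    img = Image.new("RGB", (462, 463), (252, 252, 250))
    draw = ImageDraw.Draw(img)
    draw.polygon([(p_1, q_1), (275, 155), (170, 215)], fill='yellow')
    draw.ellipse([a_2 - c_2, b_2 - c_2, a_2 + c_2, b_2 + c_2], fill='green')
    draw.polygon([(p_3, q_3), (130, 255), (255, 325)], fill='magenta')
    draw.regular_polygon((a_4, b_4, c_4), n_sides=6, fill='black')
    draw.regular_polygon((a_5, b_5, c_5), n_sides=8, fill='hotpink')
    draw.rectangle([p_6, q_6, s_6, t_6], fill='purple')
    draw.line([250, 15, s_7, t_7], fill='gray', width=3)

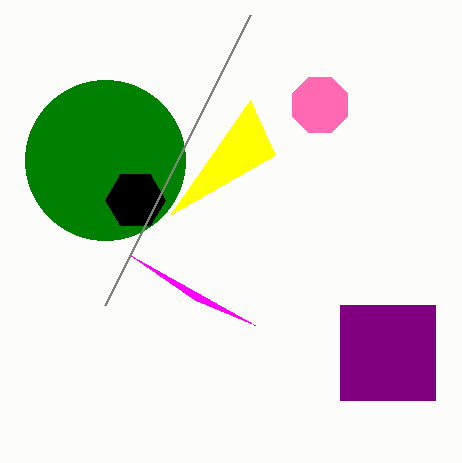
p_1 = 250
q_1 = 100
a_2 = 105
b_2 = 160
c_2 = 80
p_3 = 195
q_3 = 300
a_4 = 135
b_4 = 200
c_4 = 30
a_5 = 320
b_5 = 105
c_5 = 30
p_6 = 340
q_6 = 305
s_6 = 435
t_6 = 400
s_7 = 105
t_7 = 305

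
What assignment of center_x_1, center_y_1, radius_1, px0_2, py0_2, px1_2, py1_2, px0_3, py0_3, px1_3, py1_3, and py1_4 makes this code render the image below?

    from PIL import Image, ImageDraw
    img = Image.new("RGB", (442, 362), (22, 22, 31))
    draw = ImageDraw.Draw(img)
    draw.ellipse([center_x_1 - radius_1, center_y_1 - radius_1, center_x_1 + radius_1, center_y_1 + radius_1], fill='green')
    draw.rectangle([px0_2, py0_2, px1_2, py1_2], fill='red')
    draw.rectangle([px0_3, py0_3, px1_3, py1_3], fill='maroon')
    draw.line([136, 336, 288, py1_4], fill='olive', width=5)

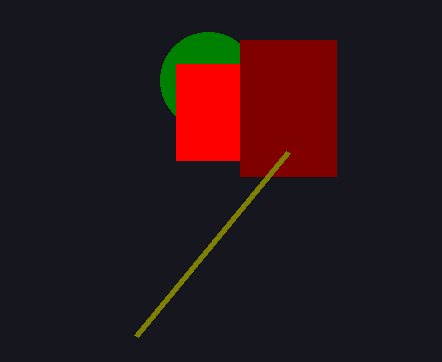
center_x_1 = 208
center_y_1 = 80
radius_1 = 48
px0_2 = 176
py0_2 = 64
px1_2 = 240
py1_2 = 160
px0_3 = 240
py0_3 = 40
px1_3 = 336
py1_3 = 176
py1_4 = 152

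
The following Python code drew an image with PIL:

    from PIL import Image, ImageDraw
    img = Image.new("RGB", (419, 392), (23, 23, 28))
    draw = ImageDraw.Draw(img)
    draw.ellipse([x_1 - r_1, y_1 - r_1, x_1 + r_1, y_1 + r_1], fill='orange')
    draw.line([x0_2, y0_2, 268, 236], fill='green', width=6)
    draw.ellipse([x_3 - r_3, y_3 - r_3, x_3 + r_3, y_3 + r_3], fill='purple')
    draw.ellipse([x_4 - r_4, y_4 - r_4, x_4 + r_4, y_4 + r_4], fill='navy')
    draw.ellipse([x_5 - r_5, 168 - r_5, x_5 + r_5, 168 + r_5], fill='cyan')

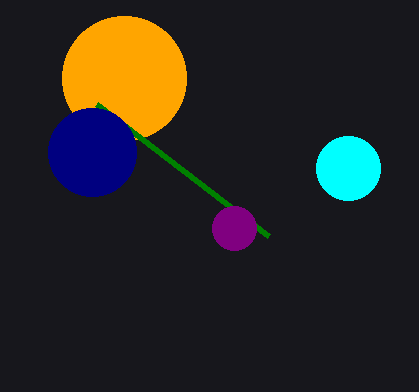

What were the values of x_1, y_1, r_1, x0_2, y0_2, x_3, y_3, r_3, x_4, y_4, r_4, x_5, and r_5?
x_1 = 124; y_1 = 78; r_1 = 62; x0_2 = 96; y0_2 = 104; x_3 = 234; y_3 = 228; r_3 = 22; x_4 = 92; y_4 = 152; r_4 = 44; x_5 = 348; r_5 = 32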